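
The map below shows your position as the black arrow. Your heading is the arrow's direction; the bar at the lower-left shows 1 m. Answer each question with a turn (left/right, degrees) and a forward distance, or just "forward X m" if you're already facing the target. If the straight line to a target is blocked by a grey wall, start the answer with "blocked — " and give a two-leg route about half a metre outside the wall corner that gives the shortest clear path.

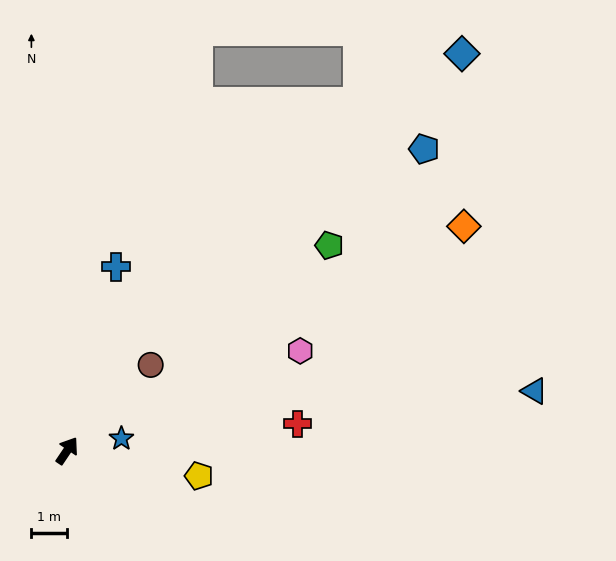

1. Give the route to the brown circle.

turn right 10°, forward 3.4 m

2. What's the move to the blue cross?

turn left 19°, forward 5.3 m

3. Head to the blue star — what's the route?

turn right 43°, forward 1.6 m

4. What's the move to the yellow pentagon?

turn right 67°, forward 3.8 m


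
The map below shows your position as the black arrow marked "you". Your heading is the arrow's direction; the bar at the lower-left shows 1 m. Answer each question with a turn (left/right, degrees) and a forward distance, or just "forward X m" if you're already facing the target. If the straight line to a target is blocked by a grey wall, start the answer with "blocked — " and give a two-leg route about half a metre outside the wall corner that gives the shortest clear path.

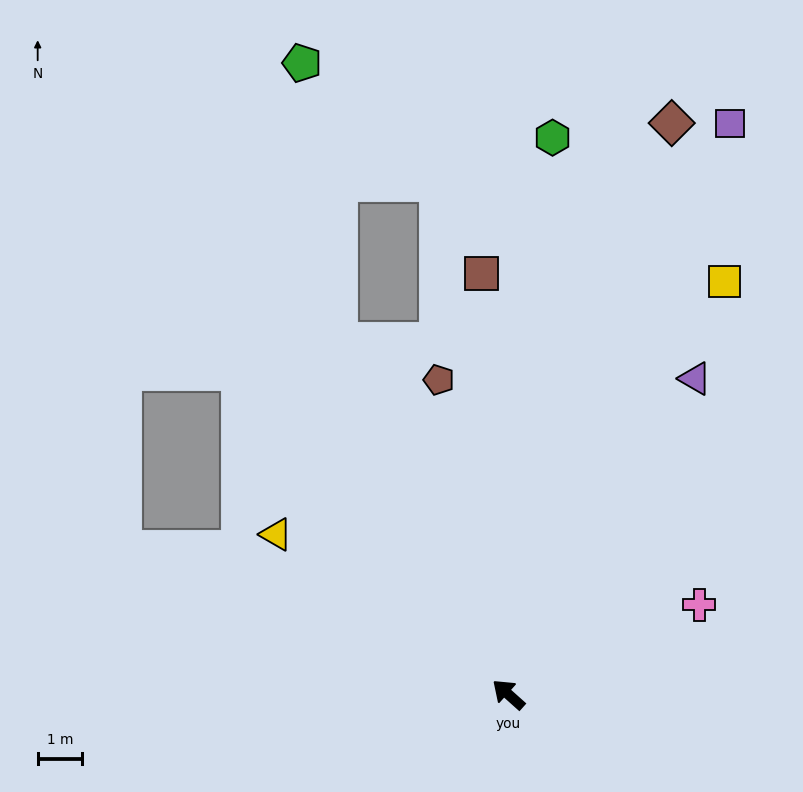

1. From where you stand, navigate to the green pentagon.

blocked — turn right 23°, forward 8.8 m, then turn right 18°, forward 6.3 m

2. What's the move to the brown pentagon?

turn right 36°, forward 7.2 m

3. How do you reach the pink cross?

turn right 113°, forward 4.7 m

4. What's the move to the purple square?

turn right 69°, forward 13.7 m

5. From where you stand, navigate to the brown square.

turn right 45°, forward 9.4 m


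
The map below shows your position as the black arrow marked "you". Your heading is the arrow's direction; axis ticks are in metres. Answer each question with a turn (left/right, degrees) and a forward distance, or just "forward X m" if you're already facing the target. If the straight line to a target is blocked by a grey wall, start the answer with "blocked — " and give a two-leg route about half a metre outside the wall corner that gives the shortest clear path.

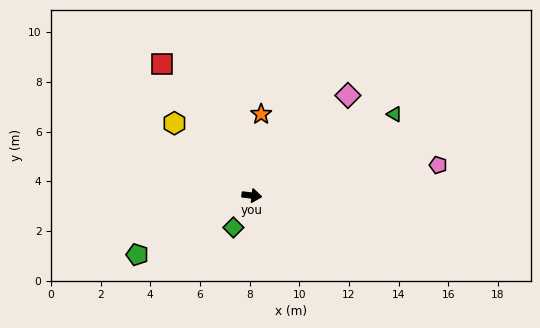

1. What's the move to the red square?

turn left 131°, forward 6.4 m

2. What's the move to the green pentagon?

turn right 146°, forward 5.2 m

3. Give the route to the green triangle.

turn left 37°, forward 6.6 m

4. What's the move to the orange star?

turn left 90°, forward 3.3 m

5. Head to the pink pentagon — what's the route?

turn left 16°, forward 7.6 m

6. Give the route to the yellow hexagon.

turn left 144°, forward 4.3 m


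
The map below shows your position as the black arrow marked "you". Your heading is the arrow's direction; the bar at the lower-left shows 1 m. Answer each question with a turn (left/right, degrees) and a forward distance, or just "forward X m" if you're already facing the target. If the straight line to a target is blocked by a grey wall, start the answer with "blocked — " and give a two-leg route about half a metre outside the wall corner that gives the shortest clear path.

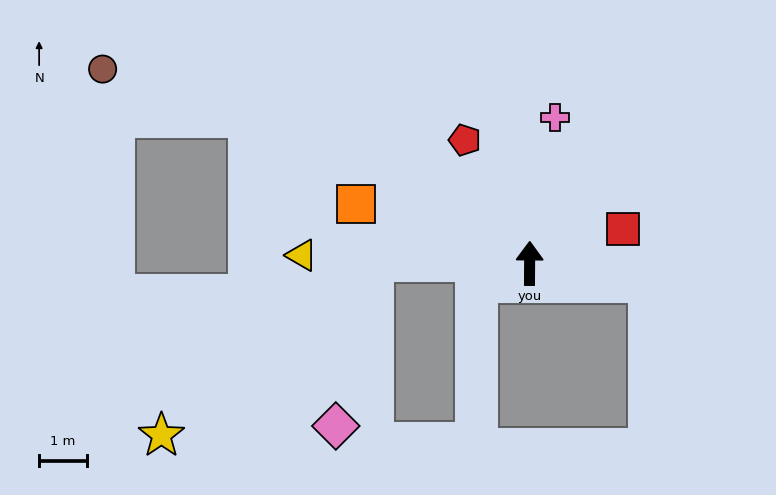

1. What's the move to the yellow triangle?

turn left 88°, forward 4.8 m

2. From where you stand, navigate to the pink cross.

turn right 9°, forward 3.1 m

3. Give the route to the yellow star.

blocked — turn left 90°, forward 3.3 m, then turn left 40°, forward 5.7 m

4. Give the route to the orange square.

turn left 72°, forward 3.8 m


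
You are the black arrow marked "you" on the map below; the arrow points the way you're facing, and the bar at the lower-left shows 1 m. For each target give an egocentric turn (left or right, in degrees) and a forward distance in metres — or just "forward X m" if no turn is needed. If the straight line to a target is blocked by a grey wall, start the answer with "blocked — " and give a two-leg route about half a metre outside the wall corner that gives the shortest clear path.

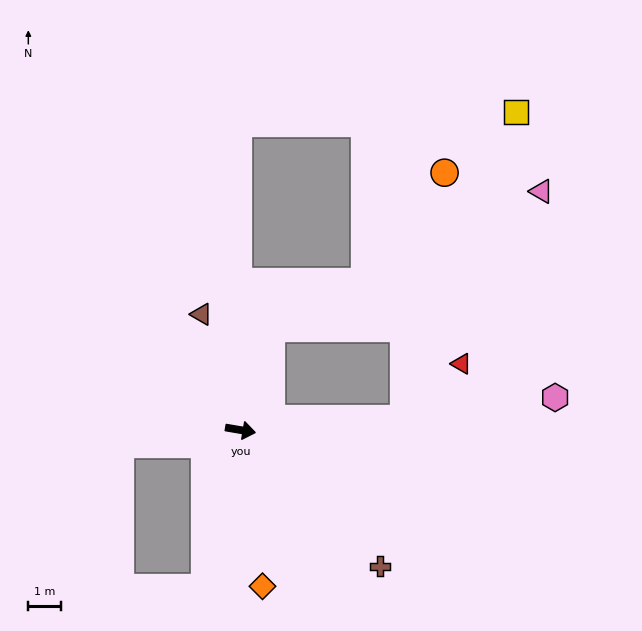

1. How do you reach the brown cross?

turn right 35°, forward 6.0 m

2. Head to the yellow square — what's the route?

blocked — turn left 14°, forward 5.1 m, then turn left 66°, forward 10.1 m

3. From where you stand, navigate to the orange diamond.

turn right 72°, forward 4.9 m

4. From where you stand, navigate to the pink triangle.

blocked — turn left 83°, forward 3.3 m, then turn right 46°, forward 9.3 m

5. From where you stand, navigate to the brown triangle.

turn left 118°, forward 3.8 m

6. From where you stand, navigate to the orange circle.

blocked — turn left 14°, forward 5.1 m, then turn left 76°, forward 7.7 m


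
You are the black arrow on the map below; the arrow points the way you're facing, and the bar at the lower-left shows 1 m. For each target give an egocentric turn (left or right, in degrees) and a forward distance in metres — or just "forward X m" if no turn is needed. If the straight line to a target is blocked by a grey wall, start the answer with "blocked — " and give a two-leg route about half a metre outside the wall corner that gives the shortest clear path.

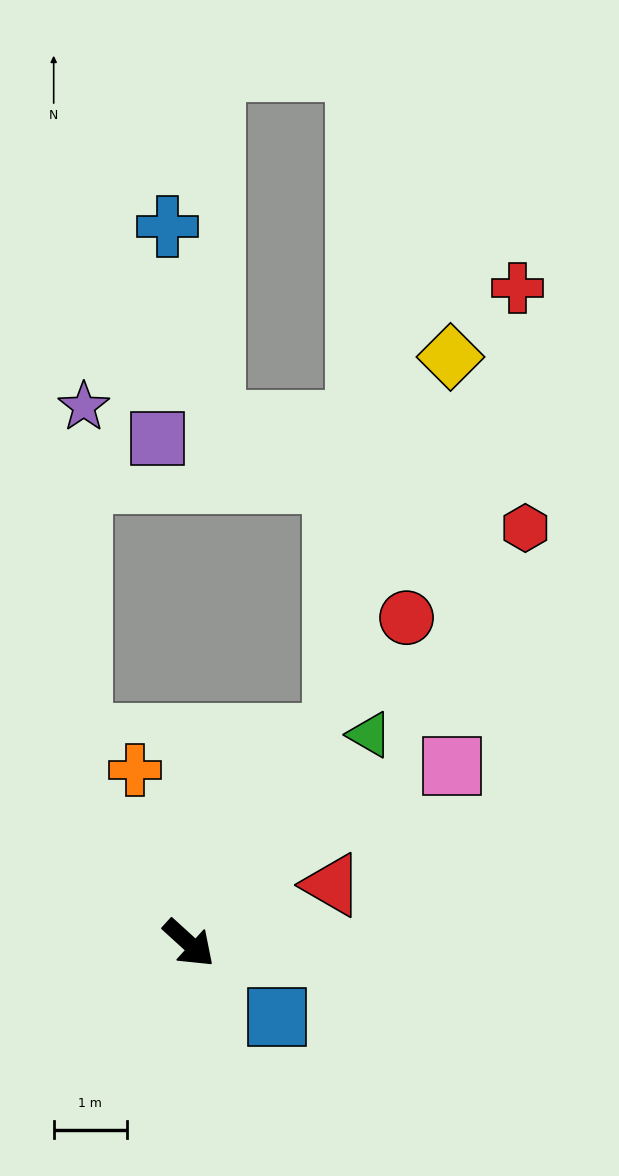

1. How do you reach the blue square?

turn left 2°, forward 1.6 m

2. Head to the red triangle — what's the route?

turn left 64°, forward 2.1 m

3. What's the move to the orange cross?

turn left 150°, forward 2.5 m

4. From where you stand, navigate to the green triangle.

turn left 91°, forward 3.8 m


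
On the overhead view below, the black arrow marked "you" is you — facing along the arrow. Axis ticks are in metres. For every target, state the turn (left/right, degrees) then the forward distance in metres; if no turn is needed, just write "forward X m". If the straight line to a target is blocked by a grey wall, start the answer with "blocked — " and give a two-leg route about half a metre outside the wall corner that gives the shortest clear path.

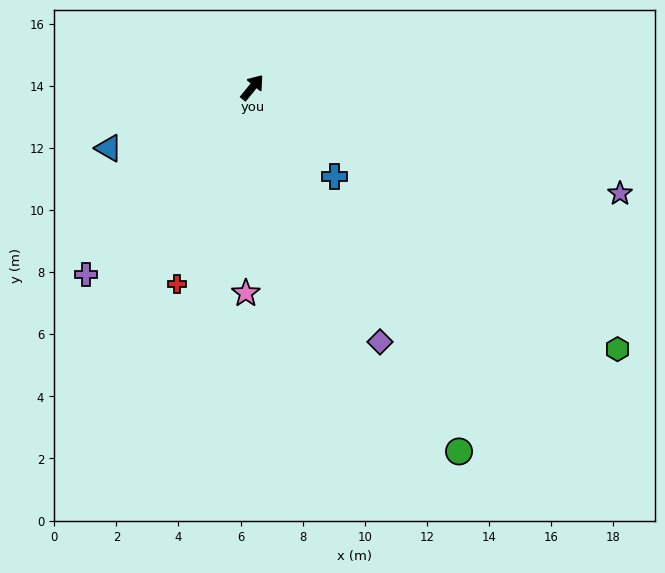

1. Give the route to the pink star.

turn right 143°, forward 6.6 m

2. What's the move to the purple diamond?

turn right 114°, forward 9.2 m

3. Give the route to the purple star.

turn right 67°, forward 12.3 m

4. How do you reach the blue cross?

turn right 98°, forward 3.9 m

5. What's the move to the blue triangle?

turn left 152°, forward 5.0 m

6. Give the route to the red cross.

turn right 162°, forward 6.8 m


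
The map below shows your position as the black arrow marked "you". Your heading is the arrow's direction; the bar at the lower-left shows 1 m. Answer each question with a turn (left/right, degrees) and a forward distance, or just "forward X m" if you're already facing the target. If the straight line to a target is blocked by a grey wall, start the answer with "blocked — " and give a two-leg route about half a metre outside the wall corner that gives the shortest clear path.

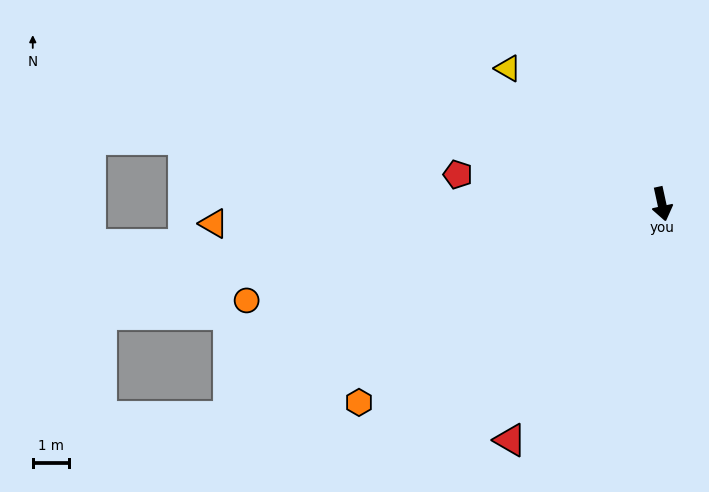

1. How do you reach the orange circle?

turn right 89°, forward 11.6 m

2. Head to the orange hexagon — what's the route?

turn right 69°, forward 9.9 m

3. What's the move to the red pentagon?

turn right 111°, forward 5.6 m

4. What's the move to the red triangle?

turn right 45°, forward 7.7 m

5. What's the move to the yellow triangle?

turn right 144°, forward 5.6 m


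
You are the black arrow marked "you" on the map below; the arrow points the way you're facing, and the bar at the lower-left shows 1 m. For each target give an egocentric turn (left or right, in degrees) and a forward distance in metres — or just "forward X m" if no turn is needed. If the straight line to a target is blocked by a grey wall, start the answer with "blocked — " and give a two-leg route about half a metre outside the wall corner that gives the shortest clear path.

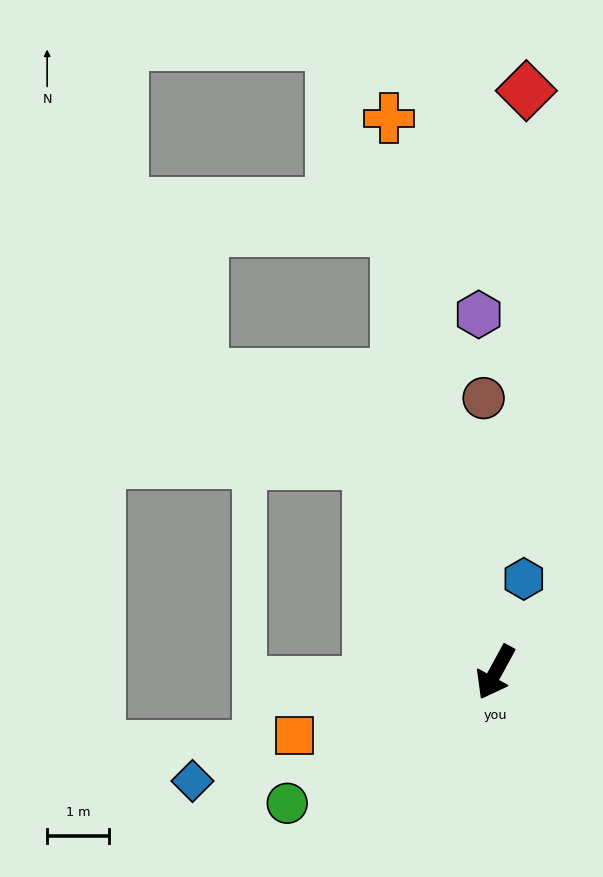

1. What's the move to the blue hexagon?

turn right 168°, forward 1.6 m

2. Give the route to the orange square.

turn right 44°, forward 3.4 m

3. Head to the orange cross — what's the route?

turn right 140°, forward 9.2 m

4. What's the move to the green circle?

turn right 29°, forward 4.0 m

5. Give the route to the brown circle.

turn right 149°, forward 4.4 m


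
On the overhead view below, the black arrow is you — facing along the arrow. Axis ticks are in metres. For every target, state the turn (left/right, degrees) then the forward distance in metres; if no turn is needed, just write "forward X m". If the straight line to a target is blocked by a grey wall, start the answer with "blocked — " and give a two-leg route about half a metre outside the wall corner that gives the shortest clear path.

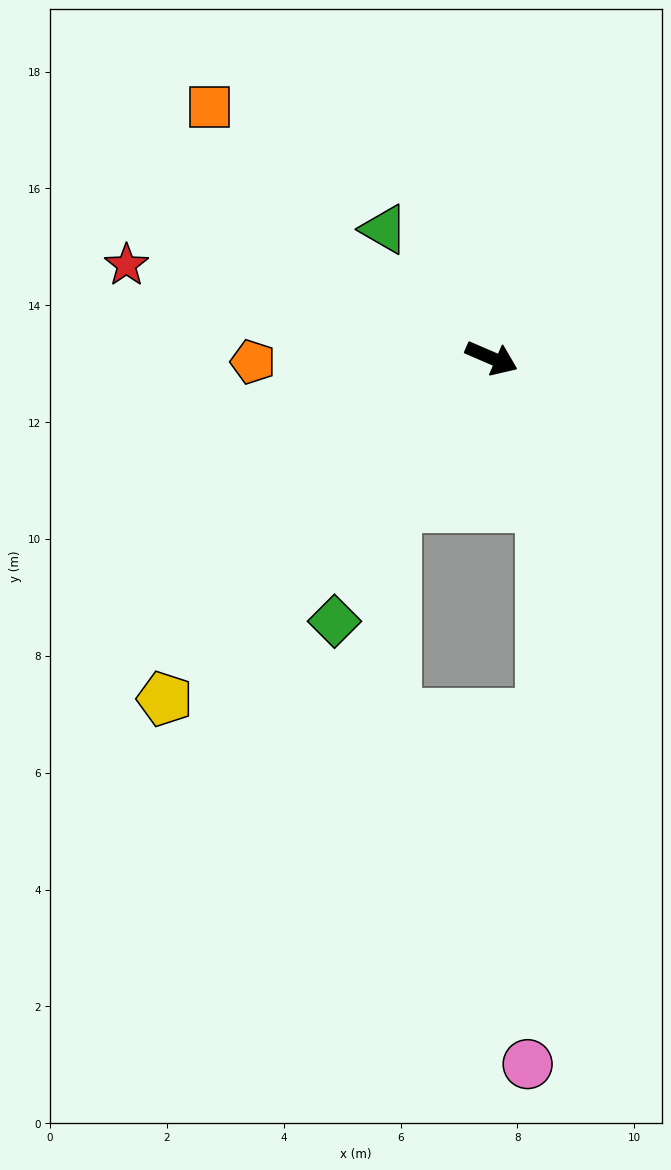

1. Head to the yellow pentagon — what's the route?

turn right 110°, forward 8.1 m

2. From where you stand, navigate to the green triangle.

turn left 153°, forward 2.9 m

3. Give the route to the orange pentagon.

turn right 156°, forward 4.1 m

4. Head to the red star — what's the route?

turn right 171°, forward 6.4 m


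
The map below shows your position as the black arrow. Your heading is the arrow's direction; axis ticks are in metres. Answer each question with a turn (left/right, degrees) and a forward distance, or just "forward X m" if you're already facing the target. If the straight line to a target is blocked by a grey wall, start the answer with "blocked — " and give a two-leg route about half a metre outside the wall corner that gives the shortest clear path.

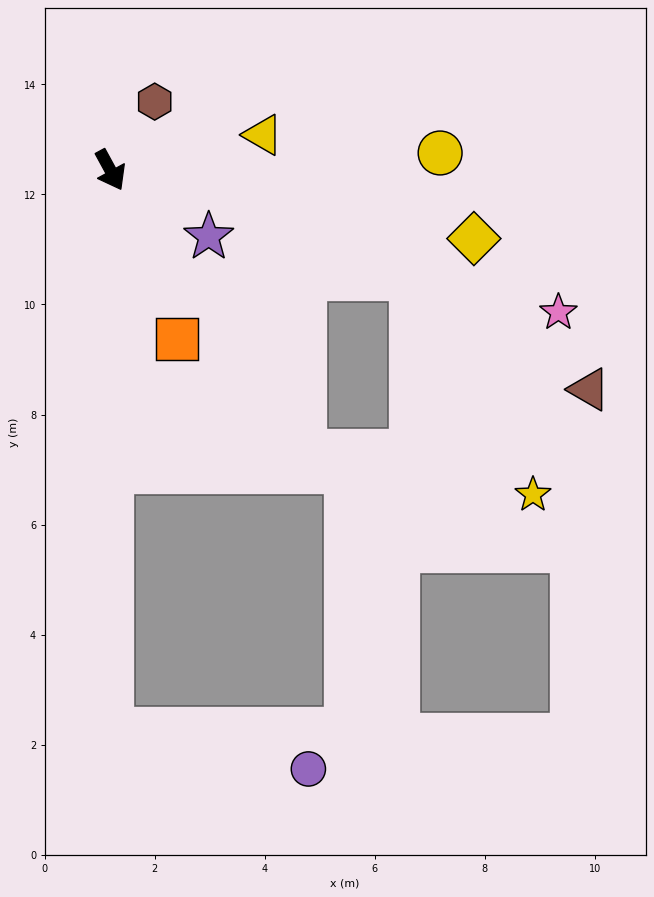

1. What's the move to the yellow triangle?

turn left 74°, forward 2.8 m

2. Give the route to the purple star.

turn left 27°, forward 2.2 m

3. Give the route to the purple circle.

blocked — turn right 29°, forward 10.2 m, then turn left 79°, forward 3.7 m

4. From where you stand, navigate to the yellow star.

blocked — turn left 6°, forward 6.2 m, then turn left 45°, forward 4.2 m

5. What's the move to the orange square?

turn right 7°, forward 3.3 m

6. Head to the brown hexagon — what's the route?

turn left 119°, forward 1.5 m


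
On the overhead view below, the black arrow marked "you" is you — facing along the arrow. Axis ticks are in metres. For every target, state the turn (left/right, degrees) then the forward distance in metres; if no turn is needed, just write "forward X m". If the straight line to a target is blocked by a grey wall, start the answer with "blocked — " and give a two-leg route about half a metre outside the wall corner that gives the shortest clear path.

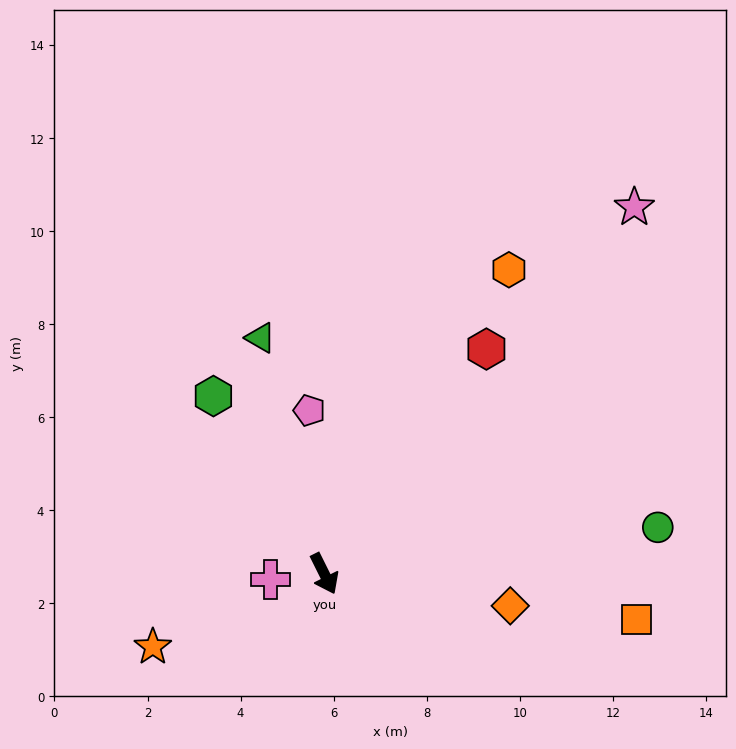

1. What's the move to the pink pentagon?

turn left 159°, forward 3.5 m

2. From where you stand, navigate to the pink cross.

turn right 110°, forward 1.2 m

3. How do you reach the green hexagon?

turn right 174°, forward 4.5 m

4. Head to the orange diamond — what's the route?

turn left 54°, forward 4.1 m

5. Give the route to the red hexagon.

turn left 118°, forward 6.0 m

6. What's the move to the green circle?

turn left 71°, forward 7.2 m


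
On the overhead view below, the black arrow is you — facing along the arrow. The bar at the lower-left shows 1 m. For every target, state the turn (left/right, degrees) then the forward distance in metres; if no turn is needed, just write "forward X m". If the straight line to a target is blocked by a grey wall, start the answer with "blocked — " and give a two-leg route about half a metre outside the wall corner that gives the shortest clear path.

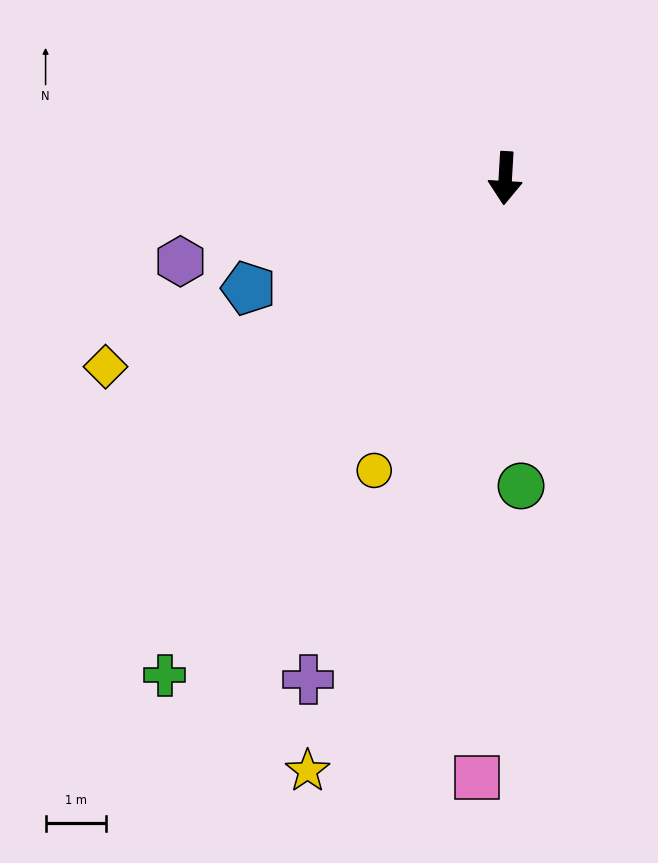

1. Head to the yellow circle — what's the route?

turn right 21°, forward 5.3 m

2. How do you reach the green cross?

turn right 31°, forward 9.9 m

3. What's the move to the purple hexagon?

turn right 72°, forward 5.5 m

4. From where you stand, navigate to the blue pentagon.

turn right 63°, forward 4.6 m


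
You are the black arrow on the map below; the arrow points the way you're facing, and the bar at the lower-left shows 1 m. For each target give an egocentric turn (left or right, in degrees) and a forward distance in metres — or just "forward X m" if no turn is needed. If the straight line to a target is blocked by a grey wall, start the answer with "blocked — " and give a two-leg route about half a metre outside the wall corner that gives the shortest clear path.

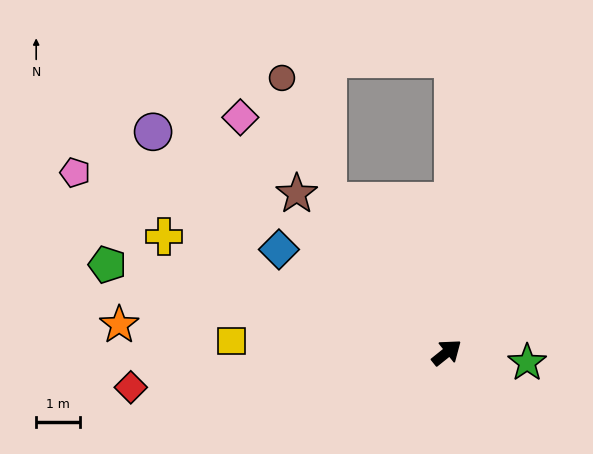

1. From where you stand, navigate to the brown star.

turn left 95°, forward 5.0 m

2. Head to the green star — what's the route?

turn right 46°, forward 1.8 m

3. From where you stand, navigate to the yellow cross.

turn left 119°, forward 7.0 m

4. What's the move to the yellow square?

turn left 138°, forward 4.9 m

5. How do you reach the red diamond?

turn left 148°, forward 7.3 m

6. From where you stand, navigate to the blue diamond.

turn left 110°, forward 4.5 m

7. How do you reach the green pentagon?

turn left 127°, forward 8.0 m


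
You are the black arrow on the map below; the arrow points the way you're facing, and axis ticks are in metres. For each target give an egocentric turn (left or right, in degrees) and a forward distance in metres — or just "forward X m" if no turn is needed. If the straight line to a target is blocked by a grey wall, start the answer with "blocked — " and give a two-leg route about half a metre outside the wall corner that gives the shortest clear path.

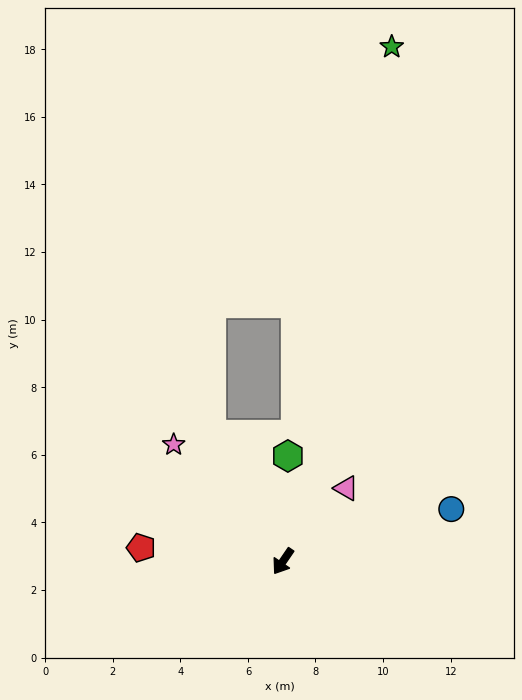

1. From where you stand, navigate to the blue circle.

turn left 142°, forward 5.2 m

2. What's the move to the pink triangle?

turn left 173°, forward 2.9 m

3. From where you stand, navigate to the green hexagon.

turn right 148°, forward 3.1 m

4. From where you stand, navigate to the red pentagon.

turn right 61°, forward 4.2 m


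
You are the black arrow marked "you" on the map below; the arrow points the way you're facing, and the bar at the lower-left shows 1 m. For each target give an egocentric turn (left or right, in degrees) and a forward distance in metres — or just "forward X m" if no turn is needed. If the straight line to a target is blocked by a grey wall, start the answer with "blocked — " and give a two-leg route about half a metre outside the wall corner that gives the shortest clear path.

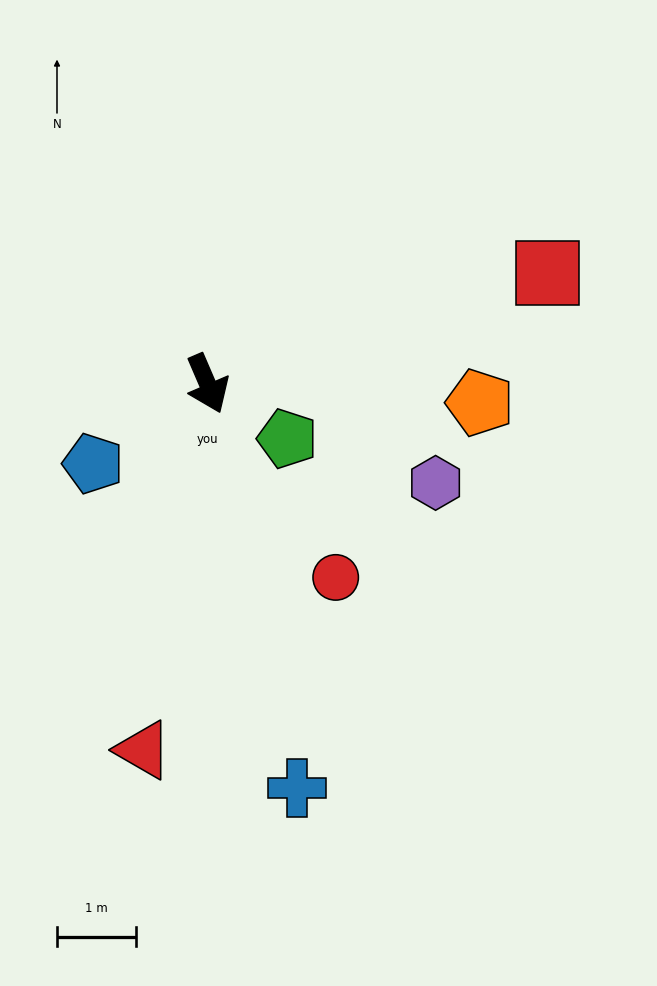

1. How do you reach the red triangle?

turn right 33°, forward 4.7 m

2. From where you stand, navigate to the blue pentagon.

turn right 78°, forward 1.8 m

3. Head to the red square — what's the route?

turn left 85°, forward 4.5 m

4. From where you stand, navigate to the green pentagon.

turn left 32°, forward 1.2 m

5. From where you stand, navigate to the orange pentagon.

turn left 63°, forward 3.4 m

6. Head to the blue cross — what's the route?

turn right 11°, forward 5.2 m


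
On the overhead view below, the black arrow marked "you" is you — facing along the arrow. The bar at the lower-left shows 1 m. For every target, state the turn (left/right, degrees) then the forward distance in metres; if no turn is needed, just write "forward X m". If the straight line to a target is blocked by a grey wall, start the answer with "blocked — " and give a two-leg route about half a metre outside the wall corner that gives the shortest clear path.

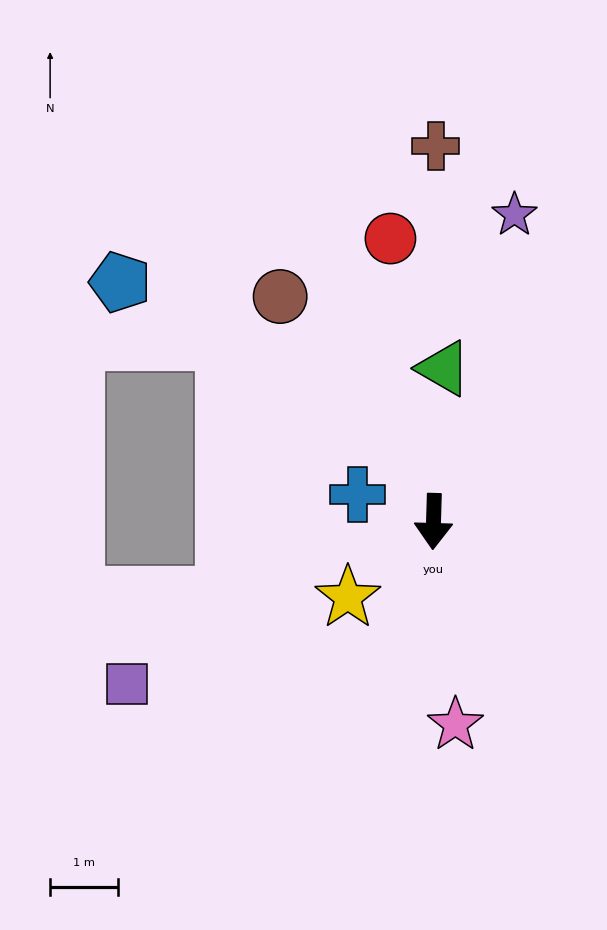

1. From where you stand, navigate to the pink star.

turn left 8°, forward 3.0 m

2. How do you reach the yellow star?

turn right 47°, forward 1.7 m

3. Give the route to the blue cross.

turn right 108°, forward 1.2 m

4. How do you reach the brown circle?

turn right 144°, forward 4.0 m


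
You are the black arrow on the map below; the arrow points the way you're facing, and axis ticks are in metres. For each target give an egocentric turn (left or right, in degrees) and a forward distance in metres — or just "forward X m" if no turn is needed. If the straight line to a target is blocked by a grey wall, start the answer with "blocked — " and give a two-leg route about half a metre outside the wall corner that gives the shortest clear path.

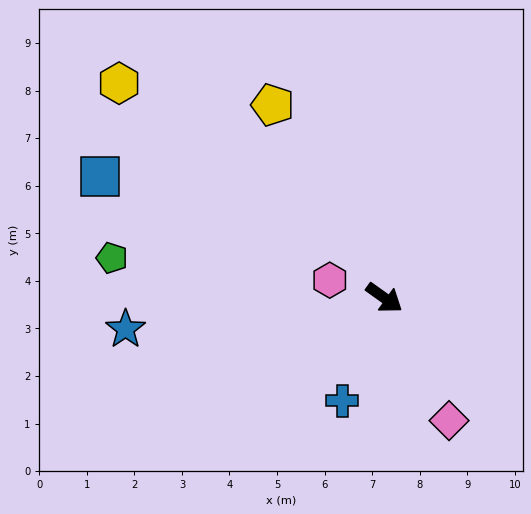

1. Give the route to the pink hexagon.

turn right 162°, forward 1.2 m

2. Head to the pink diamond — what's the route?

turn right 27°, forward 2.9 m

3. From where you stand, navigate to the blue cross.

turn right 77°, forward 2.3 m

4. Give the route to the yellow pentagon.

turn left 156°, forward 4.7 m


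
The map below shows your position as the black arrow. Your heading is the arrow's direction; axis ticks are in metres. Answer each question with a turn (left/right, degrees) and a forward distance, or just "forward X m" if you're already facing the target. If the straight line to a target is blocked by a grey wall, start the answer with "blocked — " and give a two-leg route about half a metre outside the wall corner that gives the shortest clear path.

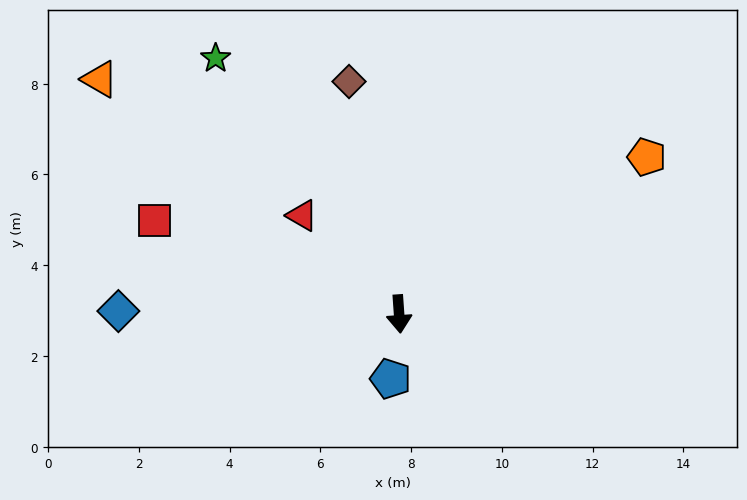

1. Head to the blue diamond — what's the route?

turn right 95°, forward 6.2 m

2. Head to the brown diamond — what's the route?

turn right 172°, forward 5.2 m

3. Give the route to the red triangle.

turn right 139°, forward 3.0 m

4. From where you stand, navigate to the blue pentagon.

turn right 11°, forward 1.4 m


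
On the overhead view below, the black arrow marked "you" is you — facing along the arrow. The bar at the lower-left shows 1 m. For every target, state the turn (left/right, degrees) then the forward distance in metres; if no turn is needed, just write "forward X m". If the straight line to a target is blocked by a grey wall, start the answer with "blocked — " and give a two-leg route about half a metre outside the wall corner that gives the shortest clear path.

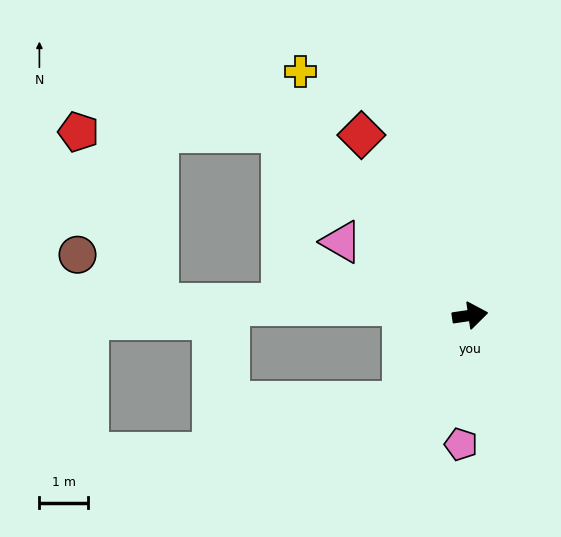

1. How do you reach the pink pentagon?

turn right 102°, forward 2.6 m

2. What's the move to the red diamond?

turn left 113°, forward 4.3 m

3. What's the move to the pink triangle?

turn left 142°, forward 3.0 m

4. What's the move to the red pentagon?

blocked — turn left 127°, forward 5.4 m, then turn left 45°, forward 4.2 m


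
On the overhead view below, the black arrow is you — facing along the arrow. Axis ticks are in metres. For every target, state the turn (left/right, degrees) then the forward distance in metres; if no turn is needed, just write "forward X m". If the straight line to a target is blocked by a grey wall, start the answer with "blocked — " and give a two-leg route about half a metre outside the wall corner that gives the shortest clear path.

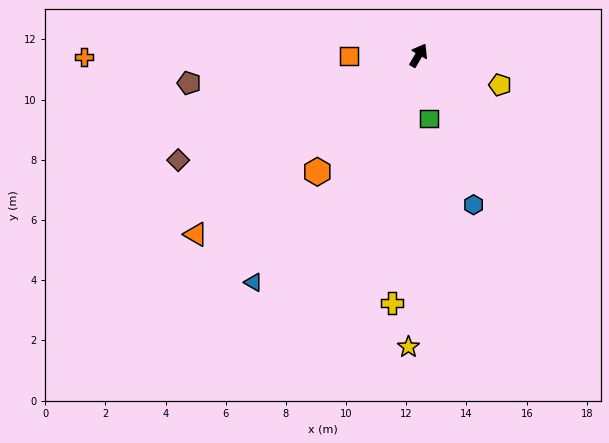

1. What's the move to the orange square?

turn left 120°, forward 2.3 m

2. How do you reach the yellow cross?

turn right 156°, forward 8.3 m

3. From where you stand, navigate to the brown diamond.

turn left 144°, forward 8.7 m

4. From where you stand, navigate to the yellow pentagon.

turn right 80°, forward 2.9 m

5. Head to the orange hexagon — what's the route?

turn left 169°, forward 5.1 m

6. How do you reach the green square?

turn right 140°, forward 2.1 m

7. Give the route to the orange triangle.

turn left 159°, forward 9.5 m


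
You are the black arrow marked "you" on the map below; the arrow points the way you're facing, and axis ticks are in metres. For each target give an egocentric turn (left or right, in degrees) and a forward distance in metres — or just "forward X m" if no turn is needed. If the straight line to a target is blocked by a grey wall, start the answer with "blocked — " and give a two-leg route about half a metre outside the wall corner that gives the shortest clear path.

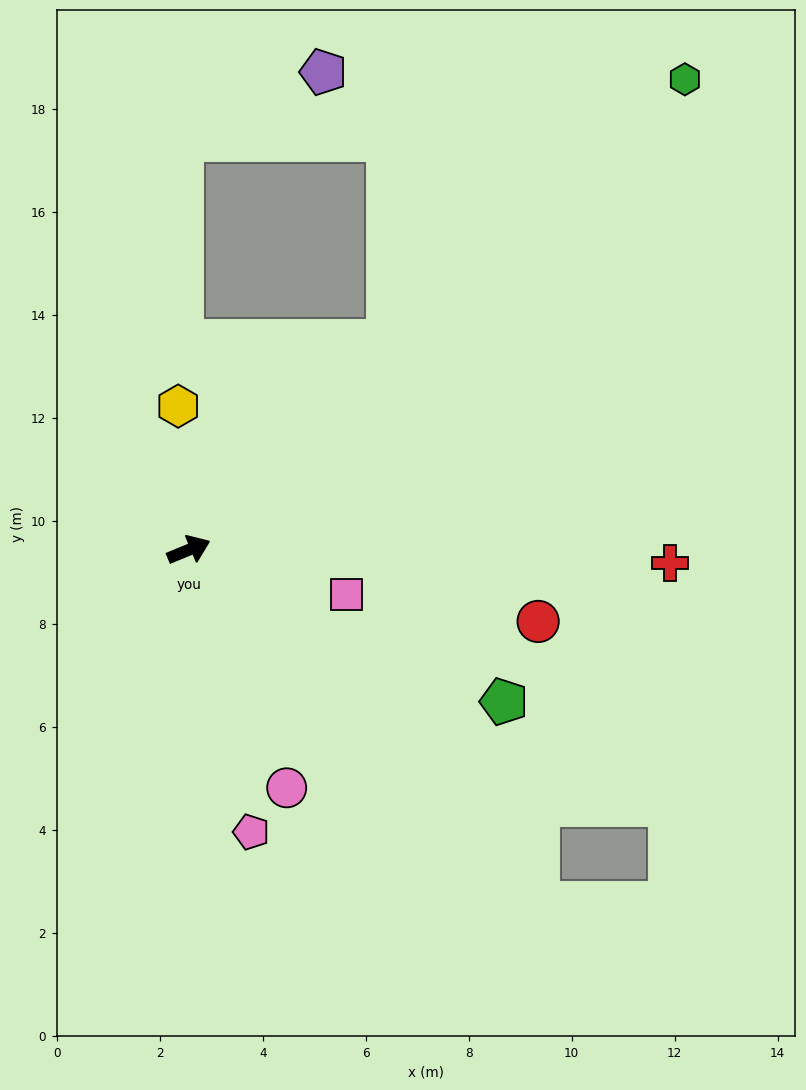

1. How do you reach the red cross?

turn right 24°, forward 9.3 m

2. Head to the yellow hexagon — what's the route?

turn left 72°, forward 2.8 m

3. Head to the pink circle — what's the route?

turn right 90°, forward 5.0 m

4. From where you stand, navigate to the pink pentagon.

turn right 100°, forward 5.6 m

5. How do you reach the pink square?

turn right 38°, forward 3.2 m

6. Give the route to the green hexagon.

turn left 21°, forward 13.3 m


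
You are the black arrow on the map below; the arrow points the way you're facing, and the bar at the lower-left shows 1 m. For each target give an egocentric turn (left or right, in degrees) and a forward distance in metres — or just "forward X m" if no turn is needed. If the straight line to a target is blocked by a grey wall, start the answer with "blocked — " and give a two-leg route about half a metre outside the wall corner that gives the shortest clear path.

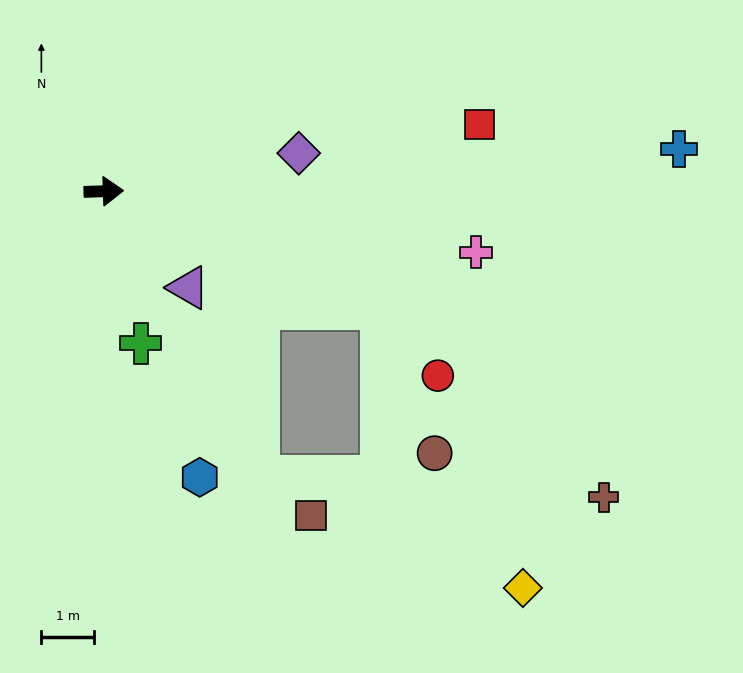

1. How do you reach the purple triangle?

turn right 51°, forward 2.5 m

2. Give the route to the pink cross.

turn right 11°, forward 7.2 m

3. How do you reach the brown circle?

blocked — turn right 25°, forward 5.8 m, then turn right 47°, forward 3.0 m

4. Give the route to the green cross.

turn right 78°, forward 3.0 m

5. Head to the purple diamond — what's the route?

turn left 9°, forward 3.8 m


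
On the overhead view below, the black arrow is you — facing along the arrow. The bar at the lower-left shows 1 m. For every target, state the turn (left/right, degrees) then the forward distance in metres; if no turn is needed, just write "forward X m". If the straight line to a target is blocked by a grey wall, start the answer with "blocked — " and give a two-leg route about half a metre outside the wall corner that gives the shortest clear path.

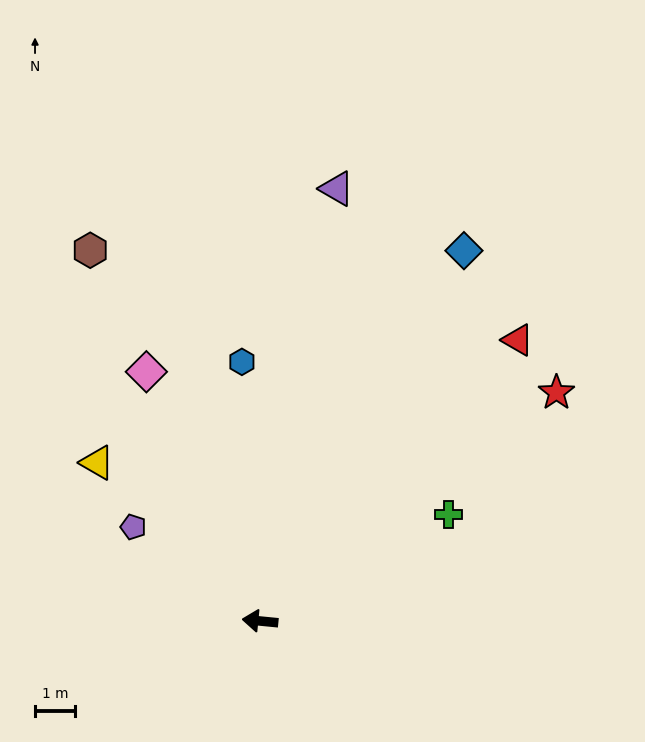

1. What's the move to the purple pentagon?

turn right 31°, forward 3.9 m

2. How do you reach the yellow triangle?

turn right 39°, forward 5.7 m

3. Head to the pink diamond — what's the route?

turn right 60°, forward 6.8 m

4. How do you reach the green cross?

turn right 145°, forward 5.4 m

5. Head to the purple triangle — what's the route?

turn right 94°, forward 11.0 m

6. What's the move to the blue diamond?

turn right 113°, forward 10.6 m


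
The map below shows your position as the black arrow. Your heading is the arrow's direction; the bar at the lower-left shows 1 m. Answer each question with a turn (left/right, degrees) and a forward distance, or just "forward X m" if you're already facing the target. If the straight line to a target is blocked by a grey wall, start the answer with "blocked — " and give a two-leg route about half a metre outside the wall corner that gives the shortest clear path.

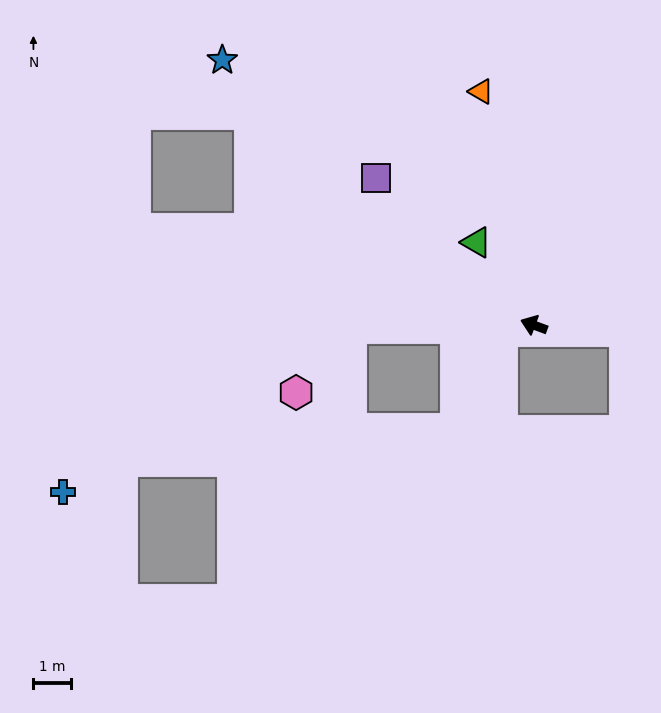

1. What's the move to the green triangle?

turn right 35°, forward 2.7 m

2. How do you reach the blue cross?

blocked — turn left 21°, forward 4.9 m, then turn left 29°, forward 8.8 m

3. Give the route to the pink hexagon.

blocked — turn left 21°, forward 4.9 m, then turn left 49°, forward 2.3 m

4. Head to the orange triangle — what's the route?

turn right 57°, forward 6.4 m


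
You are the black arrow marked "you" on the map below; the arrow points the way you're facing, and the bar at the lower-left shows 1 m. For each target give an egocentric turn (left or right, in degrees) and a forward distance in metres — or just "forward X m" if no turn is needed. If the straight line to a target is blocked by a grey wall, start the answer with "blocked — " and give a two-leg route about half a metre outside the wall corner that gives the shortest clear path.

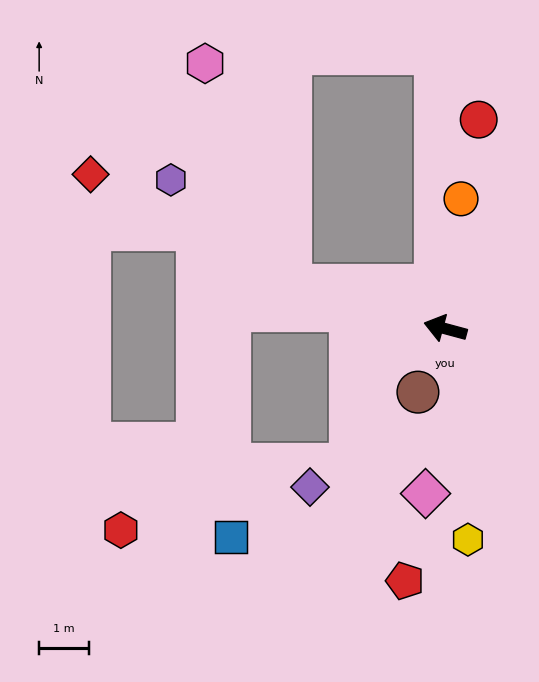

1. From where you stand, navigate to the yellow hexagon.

turn left 111°, forward 4.2 m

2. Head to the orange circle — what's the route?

turn right 82°, forward 2.6 m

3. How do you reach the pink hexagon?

blocked — forward 3.2 m, then turn right 54°, forward 4.7 m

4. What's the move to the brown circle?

turn left 82°, forward 1.4 m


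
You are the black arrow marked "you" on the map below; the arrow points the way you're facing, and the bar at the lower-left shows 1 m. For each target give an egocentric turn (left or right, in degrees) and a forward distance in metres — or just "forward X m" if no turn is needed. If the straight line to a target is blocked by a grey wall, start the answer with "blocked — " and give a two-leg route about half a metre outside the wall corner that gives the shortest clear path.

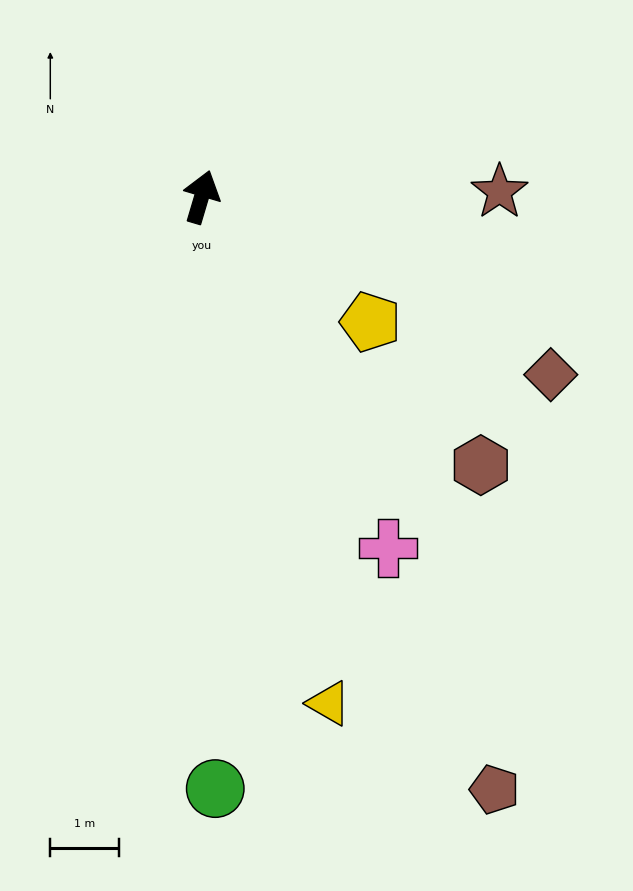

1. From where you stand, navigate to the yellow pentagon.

turn right 110°, forward 3.0 m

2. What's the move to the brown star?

turn right 72°, forward 4.3 m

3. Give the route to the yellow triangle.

turn right 149°, forward 7.6 m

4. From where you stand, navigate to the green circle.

turn right 162°, forward 8.6 m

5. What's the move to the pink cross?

turn right 135°, forward 5.8 m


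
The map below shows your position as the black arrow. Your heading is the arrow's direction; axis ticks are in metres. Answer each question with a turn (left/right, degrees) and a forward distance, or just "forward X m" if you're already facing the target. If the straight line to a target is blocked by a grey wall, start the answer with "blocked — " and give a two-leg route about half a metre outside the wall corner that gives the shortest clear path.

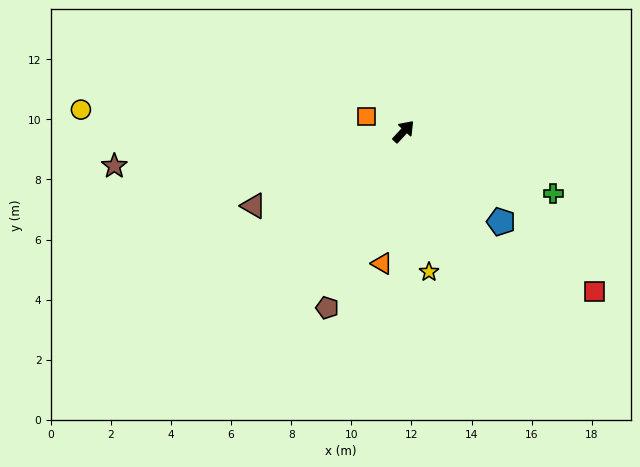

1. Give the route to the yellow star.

turn right 127°, forward 4.7 m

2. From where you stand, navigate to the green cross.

turn right 70°, forward 5.4 m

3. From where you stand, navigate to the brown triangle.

turn left 159°, forward 5.6 m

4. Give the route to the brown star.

turn left 139°, forward 9.7 m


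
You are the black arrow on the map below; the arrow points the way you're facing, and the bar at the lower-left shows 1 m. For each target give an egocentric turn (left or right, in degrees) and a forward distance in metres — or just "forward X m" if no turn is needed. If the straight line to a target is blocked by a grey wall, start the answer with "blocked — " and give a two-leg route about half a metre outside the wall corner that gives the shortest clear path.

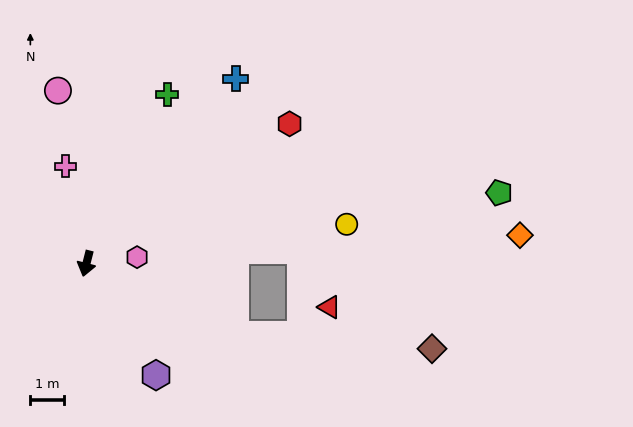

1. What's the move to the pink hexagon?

turn left 112°, forward 1.5 m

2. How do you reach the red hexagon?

turn left 139°, forward 7.4 m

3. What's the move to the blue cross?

turn left 155°, forward 7.1 m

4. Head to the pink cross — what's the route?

turn right 154°, forward 3.0 m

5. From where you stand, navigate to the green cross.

turn left 169°, forward 5.6 m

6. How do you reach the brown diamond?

blocked — turn left 79°, forward 4.9 m, then turn left 21°, forward 5.9 m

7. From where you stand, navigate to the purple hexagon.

turn left 46°, forward 3.9 m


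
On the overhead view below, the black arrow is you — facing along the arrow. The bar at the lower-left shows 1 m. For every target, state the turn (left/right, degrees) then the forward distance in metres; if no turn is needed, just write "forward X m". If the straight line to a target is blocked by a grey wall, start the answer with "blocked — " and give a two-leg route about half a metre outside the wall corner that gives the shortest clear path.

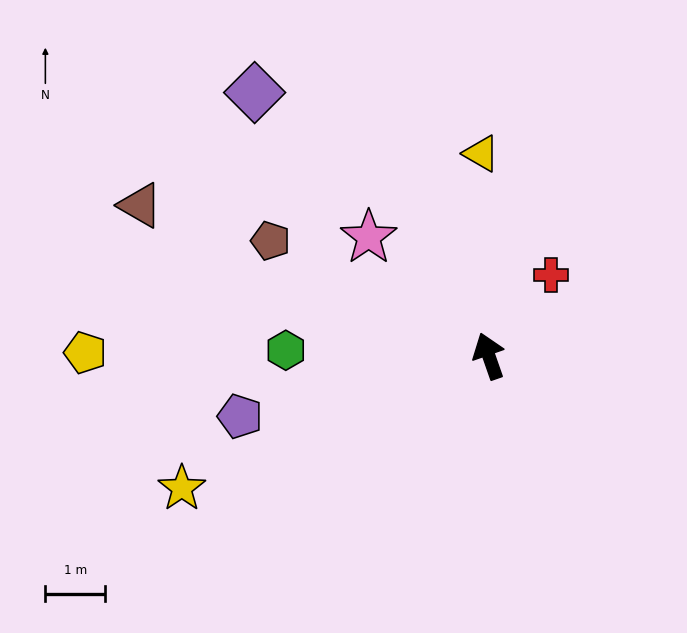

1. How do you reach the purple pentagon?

turn left 84°, forward 4.3 m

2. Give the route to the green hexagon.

turn left 69°, forward 3.4 m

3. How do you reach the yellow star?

turn left 94°, forward 5.6 m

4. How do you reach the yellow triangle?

turn right 17°, forward 3.4 m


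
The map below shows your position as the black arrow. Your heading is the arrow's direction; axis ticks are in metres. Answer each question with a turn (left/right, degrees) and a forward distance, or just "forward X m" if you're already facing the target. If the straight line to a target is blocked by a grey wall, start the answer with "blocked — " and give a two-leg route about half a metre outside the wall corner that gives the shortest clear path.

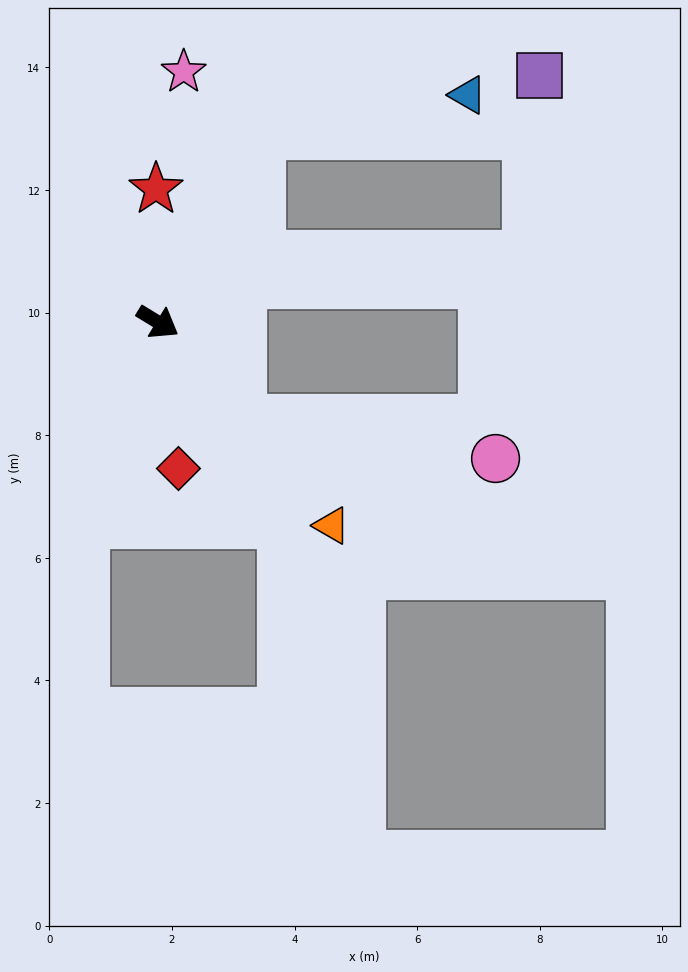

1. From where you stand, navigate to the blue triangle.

blocked — turn left 93°, forward 3.5 m, then turn right 51°, forward 3.5 m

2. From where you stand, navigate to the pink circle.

blocked — turn right 18°, forward 2.1 m, then turn left 41°, forward 4.2 m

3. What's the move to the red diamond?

turn right 51°, forward 2.4 m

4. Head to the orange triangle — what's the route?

turn right 18°, forward 4.4 m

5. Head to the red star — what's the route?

turn left 122°, forward 2.2 m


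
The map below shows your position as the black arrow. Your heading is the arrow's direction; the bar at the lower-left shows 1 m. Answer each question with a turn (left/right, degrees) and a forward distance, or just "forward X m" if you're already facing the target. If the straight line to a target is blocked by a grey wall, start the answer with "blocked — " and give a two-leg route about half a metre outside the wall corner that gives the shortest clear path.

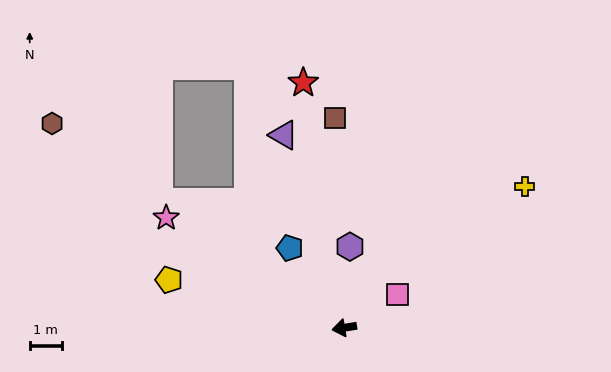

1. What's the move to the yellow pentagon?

turn right 25°, forward 5.6 m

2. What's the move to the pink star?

turn right 41°, forward 6.5 m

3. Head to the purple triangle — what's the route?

turn right 82°, forward 6.2 m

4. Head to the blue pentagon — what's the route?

turn right 65°, forward 3.0 m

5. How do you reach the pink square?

turn right 158°, forward 1.9 m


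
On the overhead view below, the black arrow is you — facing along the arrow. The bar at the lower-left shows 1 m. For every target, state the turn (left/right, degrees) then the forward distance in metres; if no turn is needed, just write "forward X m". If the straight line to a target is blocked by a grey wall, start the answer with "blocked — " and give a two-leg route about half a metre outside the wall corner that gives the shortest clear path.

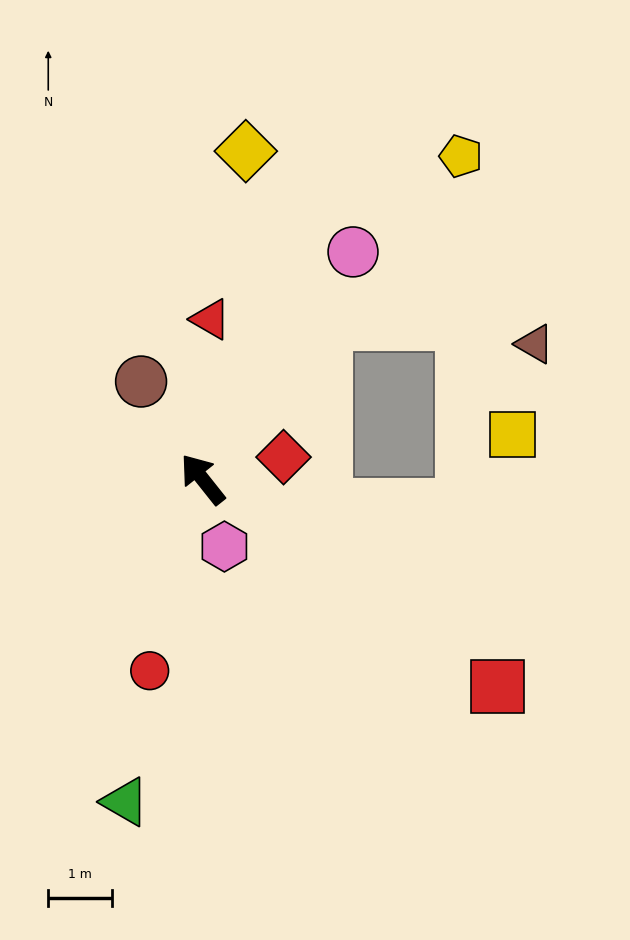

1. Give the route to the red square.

turn right 164°, forward 5.6 m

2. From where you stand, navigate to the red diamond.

turn right 113°, forward 1.3 m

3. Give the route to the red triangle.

turn right 41°, forward 2.5 m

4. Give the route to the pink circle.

turn right 72°, forward 4.3 m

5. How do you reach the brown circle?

turn right 6°, forward 1.8 m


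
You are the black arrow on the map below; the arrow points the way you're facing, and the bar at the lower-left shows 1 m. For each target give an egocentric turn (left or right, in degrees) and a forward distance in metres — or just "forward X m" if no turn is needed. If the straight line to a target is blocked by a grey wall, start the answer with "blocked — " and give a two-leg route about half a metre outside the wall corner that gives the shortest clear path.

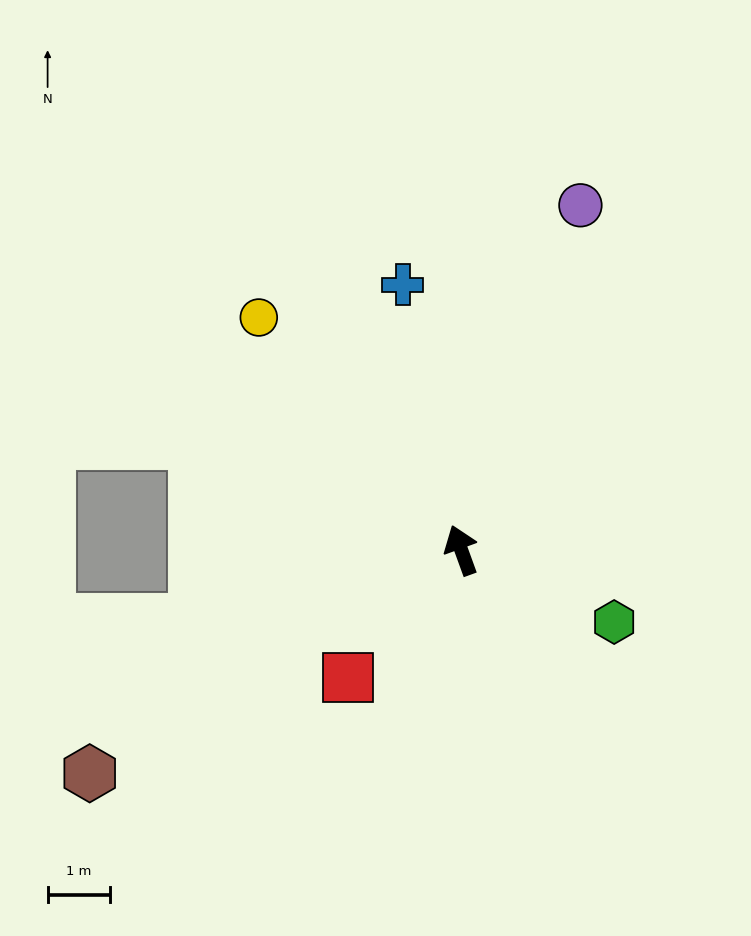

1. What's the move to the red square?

turn left 118°, forward 2.8 m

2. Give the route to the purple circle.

turn right 39°, forward 5.9 m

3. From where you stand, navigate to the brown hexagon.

turn left 101°, forward 7.0 m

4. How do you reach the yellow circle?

turn left 21°, forward 5.0 m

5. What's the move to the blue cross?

turn right 8°, forward 4.4 m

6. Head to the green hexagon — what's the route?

turn right 135°, forward 2.7 m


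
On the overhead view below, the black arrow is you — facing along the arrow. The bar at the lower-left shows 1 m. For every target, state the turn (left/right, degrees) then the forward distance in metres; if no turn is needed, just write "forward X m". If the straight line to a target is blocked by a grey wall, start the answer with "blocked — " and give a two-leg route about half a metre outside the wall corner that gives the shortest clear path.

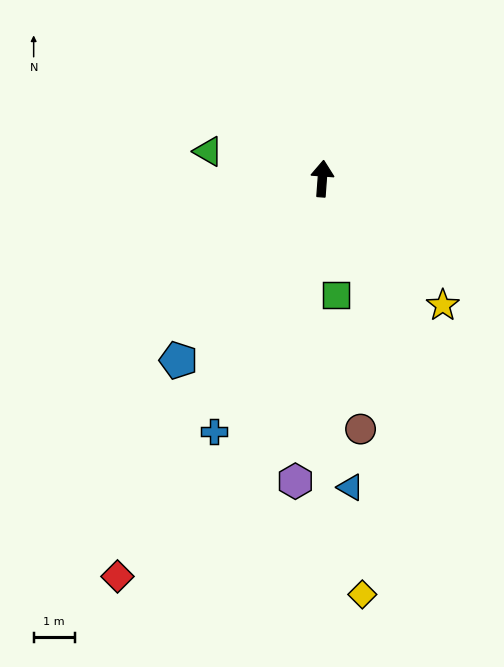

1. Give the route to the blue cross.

turn left 161°, forward 6.7 m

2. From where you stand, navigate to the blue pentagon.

turn left 146°, forward 5.6 m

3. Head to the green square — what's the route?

turn right 169°, forward 2.8 m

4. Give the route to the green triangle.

turn left 81°, forward 2.9 m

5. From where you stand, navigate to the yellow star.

turn right 132°, forward 4.3 m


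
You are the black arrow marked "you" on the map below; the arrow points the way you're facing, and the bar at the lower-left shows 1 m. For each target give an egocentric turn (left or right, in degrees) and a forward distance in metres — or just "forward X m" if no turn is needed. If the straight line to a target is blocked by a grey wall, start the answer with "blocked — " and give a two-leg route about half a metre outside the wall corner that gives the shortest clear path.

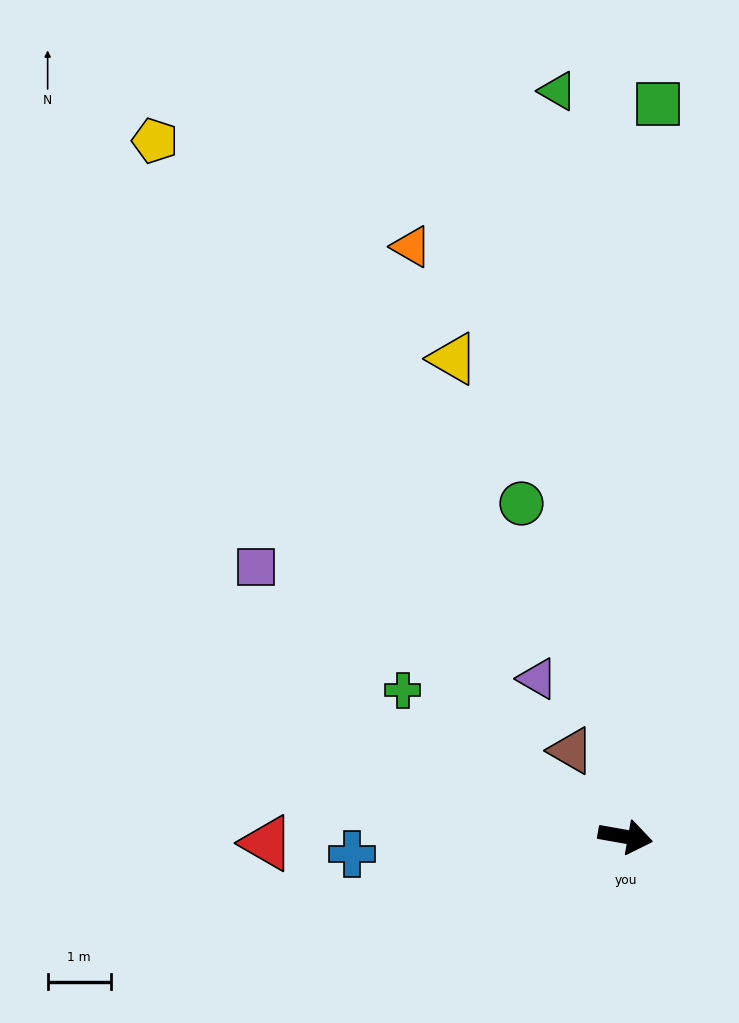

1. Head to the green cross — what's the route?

turn left 157°, forward 4.2 m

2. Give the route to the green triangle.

turn left 105°, forward 11.9 m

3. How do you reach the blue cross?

turn right 166°, forward 4.3 m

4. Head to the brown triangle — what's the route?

turn left 132°, forward 1.6 m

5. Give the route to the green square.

turn left 98°, forward 11.6 m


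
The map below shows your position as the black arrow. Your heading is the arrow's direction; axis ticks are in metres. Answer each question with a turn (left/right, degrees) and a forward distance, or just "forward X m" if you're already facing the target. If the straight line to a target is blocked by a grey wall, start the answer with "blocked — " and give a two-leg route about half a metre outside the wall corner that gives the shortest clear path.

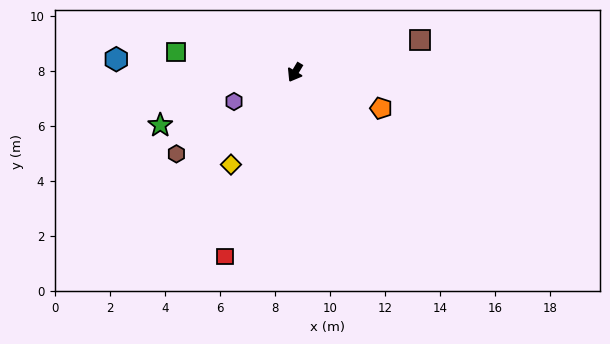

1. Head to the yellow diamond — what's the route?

turn right 4°, forward 4.1 m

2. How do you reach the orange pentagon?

turn left 98°, forward 3.4 m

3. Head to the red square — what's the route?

turn left 10°, forward 7.2 m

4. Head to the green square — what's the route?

turn right 69°, forward 4.4 m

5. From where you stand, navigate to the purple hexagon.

turn right 34°, forward 2.5 m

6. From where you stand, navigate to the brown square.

turn left 135°, forward 4.7 m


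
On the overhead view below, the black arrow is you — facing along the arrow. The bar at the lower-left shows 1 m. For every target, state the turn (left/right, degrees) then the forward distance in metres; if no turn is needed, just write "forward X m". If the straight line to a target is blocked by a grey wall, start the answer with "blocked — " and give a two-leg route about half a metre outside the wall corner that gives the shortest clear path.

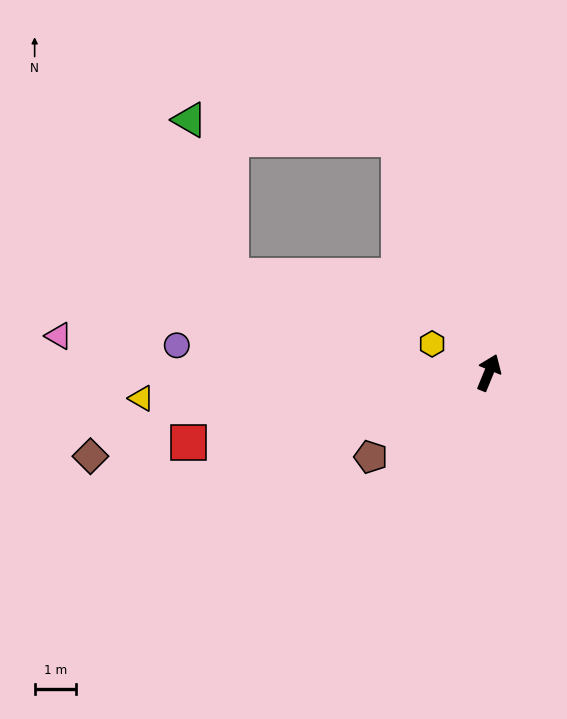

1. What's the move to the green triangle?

blocked — turn left 43°, forward 6.0 m, then turn left 64°, forward 5.0 m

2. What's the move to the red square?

turn left 125°, forward 7.4 m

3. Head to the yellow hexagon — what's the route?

turn left 85°, forward 1.5 m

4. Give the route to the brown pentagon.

turn left 148°, forward 3.5 m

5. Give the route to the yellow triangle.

turn left 117°, forward 8.4 m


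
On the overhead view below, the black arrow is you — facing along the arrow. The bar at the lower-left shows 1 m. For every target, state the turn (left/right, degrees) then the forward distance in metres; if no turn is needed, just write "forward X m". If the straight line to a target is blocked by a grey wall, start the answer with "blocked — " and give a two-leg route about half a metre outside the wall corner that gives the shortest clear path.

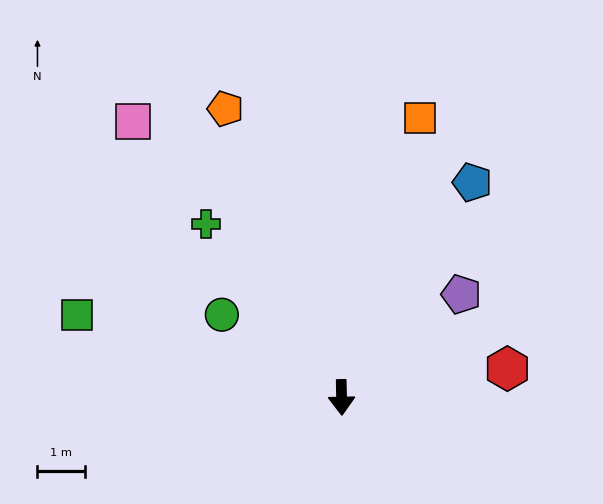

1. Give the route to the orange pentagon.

turn right 159°, forward 6.6 m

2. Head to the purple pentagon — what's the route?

turn left 130°, forward 3.4 m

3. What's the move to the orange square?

turn left 163°, forward 6.2 m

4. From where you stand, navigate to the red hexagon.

turn left 99°, forward 3.6 m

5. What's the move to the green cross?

turn right 143°, forward 4.7 m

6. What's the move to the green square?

turn right 109°, forward 5.9 m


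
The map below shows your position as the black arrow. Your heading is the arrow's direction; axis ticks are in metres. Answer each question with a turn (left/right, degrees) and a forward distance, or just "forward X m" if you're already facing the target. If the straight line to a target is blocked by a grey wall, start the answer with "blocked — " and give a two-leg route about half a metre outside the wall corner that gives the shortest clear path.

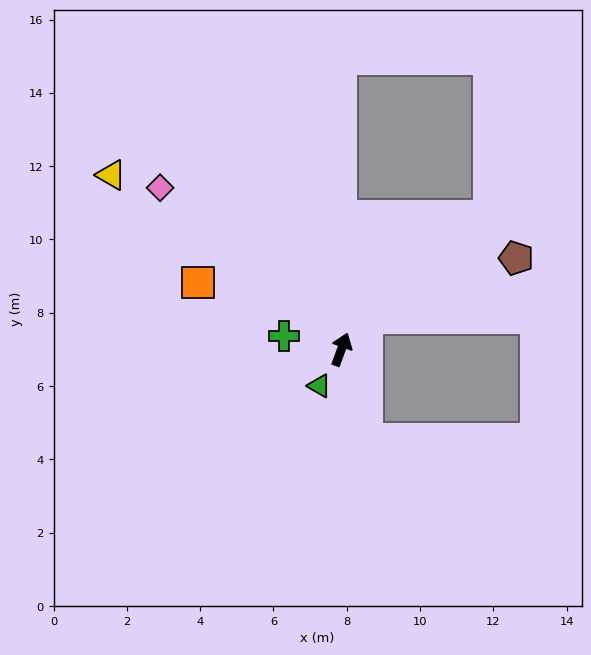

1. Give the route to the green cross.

turn left 97°, forward 1.6 m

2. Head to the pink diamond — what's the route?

turn left 68°, forward 6.6 m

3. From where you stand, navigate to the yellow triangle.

turn left 73°, forward 7.9 m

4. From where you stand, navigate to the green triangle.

turn left 169°, forward 1.2 m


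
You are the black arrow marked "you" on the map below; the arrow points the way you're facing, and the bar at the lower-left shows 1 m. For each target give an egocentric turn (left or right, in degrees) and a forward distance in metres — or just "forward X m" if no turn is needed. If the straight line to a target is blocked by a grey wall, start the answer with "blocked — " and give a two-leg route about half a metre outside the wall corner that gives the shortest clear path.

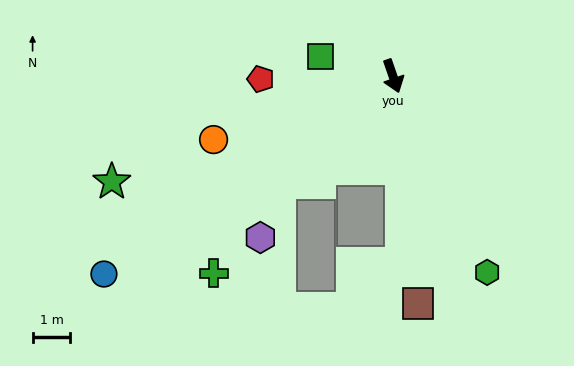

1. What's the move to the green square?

turn right 124°, forward 2.0 m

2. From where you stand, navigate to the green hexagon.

turn left 7°, forward 5.8 m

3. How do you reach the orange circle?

turn right 90°, forward 5.0 m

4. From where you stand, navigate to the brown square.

turn right 13°, forward 6.1 m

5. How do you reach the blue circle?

turn right 75°, forward 9.3 m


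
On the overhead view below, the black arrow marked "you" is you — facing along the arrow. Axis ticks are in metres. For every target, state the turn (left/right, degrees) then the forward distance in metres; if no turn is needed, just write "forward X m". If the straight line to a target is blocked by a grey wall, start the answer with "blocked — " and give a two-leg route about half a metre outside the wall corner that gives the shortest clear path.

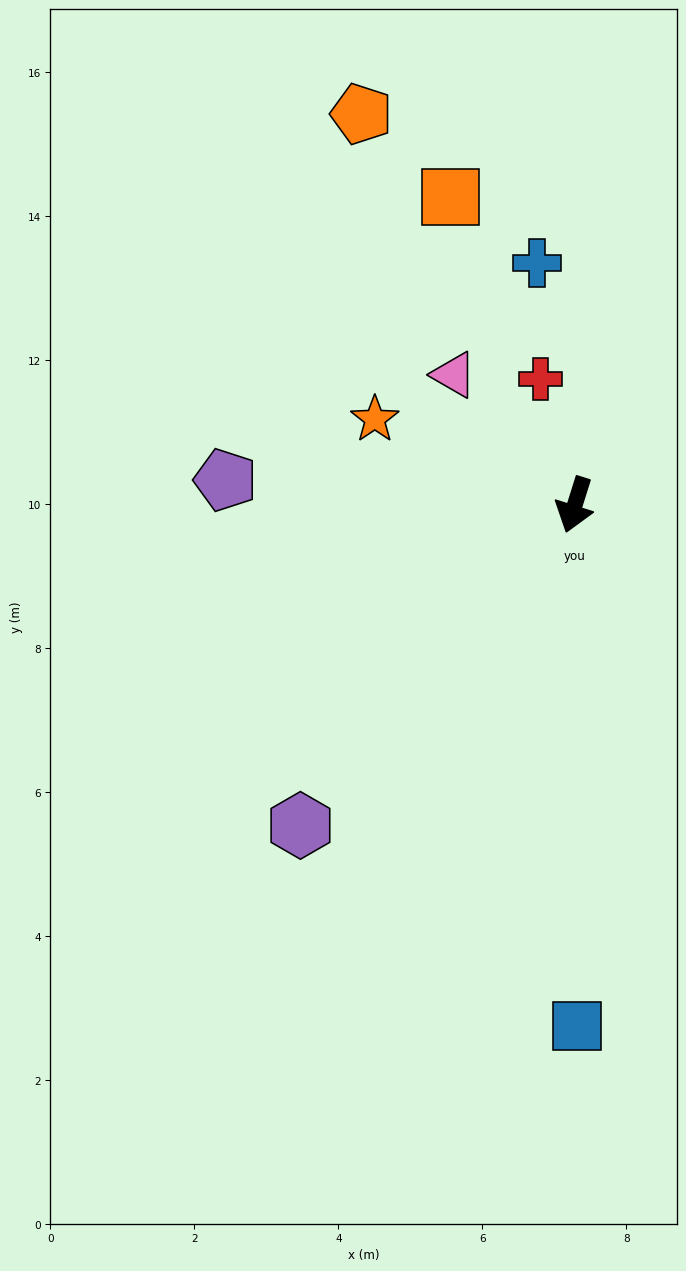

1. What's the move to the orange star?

turn right 96°, forward 3.0 m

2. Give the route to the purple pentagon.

turn right 77°, forward 4.9 m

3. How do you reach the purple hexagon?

turn right 23°, forward 5.9 m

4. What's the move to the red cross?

turn right 147°, forward 1.8 m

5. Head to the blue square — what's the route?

turn left 18°, forward 7.2 m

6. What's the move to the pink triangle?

turn right 120°, forward 2.5 m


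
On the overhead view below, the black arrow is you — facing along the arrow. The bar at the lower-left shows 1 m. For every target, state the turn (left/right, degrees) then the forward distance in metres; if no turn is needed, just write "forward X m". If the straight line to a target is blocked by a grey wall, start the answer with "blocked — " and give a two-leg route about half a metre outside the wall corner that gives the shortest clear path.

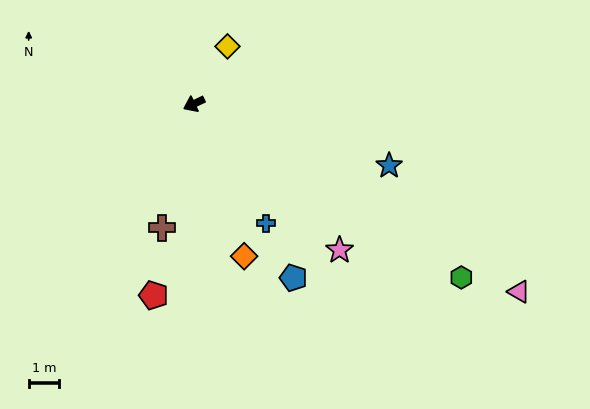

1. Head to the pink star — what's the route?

turn left 109°, forward 6.7 m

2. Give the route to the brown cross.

turn left 50°, forward 4.2 m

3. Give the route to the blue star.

turn left 137°, forward 6.6 m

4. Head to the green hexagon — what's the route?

turn left 122°, forward 10.4 m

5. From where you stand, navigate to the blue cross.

turn left 96°, forward 4.5 m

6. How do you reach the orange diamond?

turn left 83°, forward 5.2 m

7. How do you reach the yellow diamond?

turn right 146°, forward 2.2 m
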